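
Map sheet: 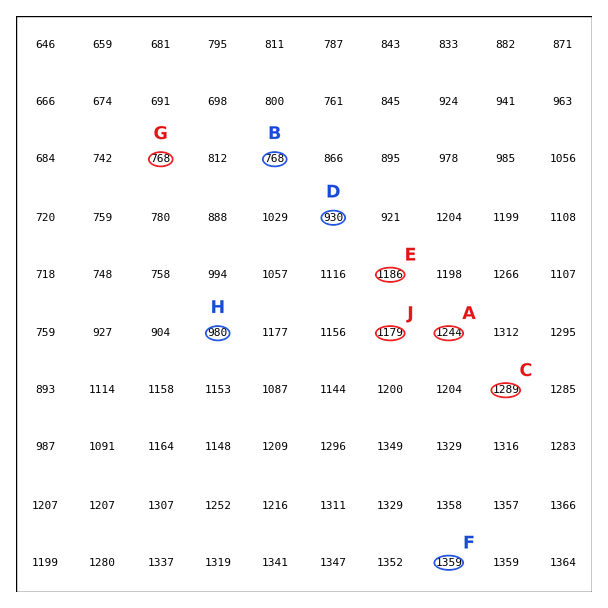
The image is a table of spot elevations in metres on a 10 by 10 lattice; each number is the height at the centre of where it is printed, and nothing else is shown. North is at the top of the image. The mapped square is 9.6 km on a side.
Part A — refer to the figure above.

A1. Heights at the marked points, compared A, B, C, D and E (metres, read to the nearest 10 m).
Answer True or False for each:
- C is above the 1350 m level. False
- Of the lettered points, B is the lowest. True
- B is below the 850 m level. True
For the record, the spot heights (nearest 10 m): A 1240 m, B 770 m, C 1290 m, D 930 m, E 1190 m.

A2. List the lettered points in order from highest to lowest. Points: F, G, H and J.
F J H G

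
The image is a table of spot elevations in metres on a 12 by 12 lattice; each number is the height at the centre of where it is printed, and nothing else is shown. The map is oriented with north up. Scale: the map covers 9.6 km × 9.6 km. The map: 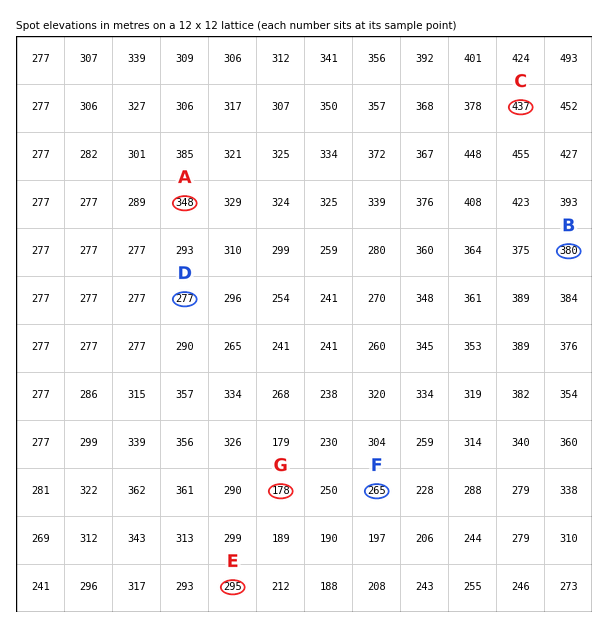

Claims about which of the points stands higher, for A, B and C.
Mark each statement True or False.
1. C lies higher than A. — True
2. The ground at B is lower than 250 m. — False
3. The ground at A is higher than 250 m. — True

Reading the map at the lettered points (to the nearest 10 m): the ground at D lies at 280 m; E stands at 300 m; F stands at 260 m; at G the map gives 180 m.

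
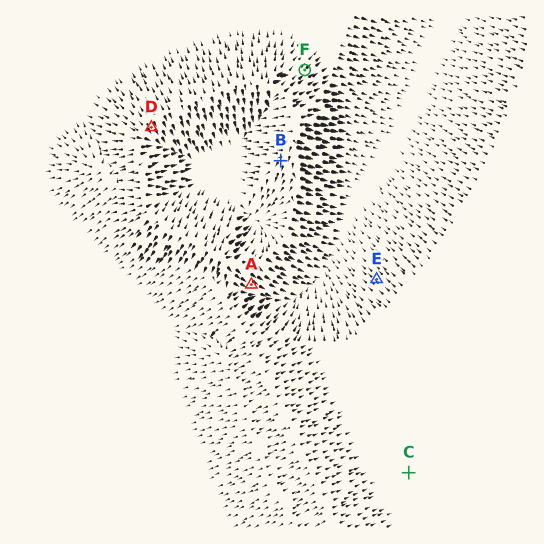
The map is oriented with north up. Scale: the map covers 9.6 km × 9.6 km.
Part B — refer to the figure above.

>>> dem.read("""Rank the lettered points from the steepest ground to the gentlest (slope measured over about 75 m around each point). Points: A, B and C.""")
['A', 'B', 'C']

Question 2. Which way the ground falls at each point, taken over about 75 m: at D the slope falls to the SE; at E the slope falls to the NW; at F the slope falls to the NE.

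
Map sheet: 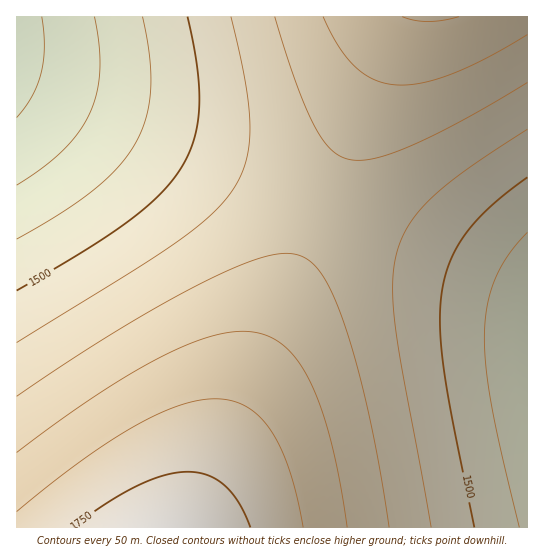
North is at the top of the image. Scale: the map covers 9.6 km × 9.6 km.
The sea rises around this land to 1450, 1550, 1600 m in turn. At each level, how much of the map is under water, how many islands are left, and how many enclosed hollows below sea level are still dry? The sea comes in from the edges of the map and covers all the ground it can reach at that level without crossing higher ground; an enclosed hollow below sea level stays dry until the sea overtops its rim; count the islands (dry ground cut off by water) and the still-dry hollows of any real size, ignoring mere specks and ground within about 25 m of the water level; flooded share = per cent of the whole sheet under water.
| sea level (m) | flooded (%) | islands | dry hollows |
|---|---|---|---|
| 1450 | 12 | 0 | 0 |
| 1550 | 38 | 0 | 0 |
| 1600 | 60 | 0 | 0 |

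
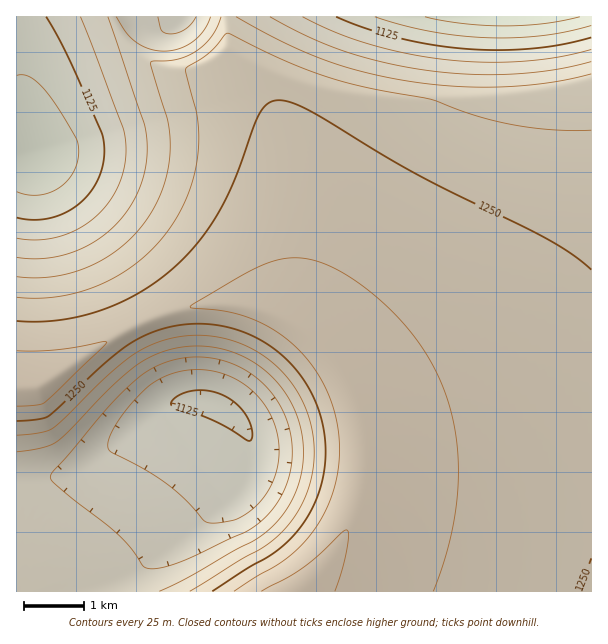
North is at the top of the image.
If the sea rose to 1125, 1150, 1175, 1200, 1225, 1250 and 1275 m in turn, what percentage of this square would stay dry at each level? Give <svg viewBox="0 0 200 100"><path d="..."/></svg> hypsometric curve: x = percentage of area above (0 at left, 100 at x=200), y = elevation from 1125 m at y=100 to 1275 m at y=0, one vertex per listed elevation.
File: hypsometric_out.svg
<svg viewBox="0 0 200 100"><path d="M187 100l-16-17-18-16-19-17-15-17-29-16-61-17"/></svg>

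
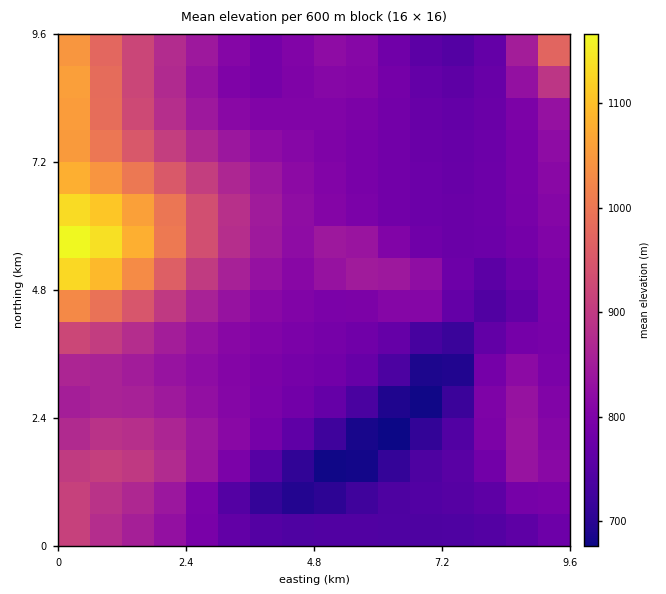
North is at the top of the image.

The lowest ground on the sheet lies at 670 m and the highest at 1170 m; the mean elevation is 830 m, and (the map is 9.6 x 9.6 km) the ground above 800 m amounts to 51.6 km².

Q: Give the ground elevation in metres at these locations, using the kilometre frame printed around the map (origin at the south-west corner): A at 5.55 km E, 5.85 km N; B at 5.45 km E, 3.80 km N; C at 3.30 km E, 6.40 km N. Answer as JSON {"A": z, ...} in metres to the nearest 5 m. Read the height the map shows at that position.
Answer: {"A": 835, "B": 785, "C": 885}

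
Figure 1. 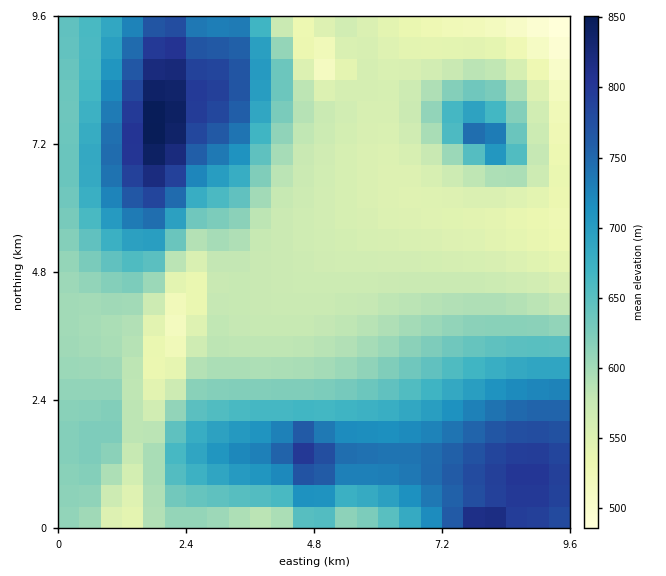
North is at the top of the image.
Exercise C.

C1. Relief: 480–870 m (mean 640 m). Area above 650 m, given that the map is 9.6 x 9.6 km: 33.5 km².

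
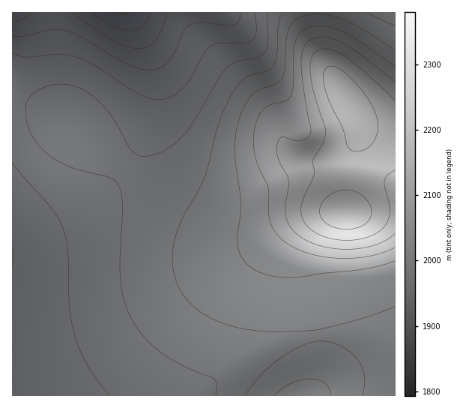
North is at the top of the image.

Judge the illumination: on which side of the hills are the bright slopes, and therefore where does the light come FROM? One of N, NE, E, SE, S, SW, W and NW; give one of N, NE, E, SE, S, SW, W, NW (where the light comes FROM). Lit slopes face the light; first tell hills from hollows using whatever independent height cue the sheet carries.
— S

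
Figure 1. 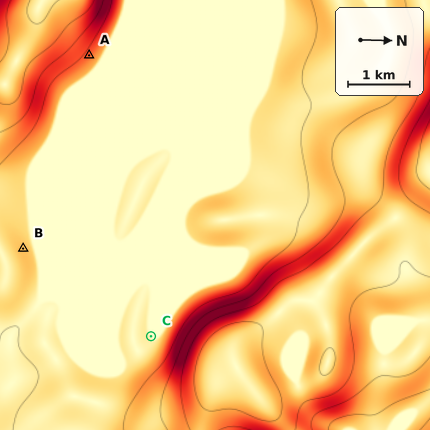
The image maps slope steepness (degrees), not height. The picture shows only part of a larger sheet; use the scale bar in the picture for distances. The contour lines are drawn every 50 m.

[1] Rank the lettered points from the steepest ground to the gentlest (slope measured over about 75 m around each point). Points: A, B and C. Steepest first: A B C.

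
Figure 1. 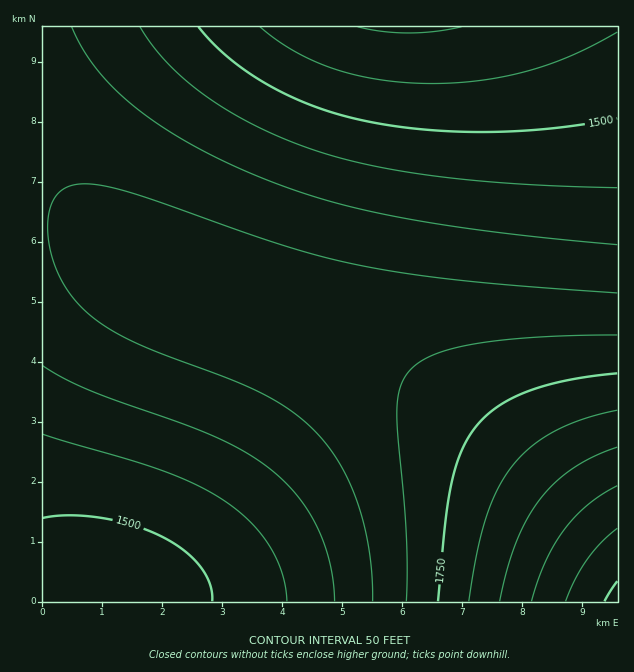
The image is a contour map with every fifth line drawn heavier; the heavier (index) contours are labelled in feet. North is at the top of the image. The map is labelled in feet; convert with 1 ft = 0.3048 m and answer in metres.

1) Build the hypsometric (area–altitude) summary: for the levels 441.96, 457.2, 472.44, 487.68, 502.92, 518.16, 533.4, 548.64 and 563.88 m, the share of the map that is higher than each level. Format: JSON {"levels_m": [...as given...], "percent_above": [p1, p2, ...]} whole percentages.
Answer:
{"levels_m": [441.96, 457.2, 472.44, 487.68, 502.92, 518.16, 533.4, 548.64, 563.88], "percent_above": [96, 86, 73, 59, 39, 17, 11, 7, 4]}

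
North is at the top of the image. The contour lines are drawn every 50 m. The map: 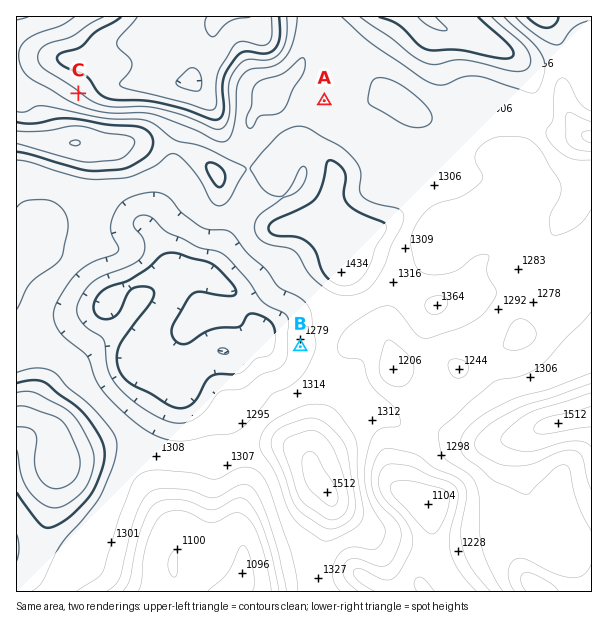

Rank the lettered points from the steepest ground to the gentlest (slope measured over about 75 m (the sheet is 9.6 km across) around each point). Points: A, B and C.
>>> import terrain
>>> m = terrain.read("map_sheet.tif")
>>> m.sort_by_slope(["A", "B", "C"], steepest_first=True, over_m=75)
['C', 'B', 'A']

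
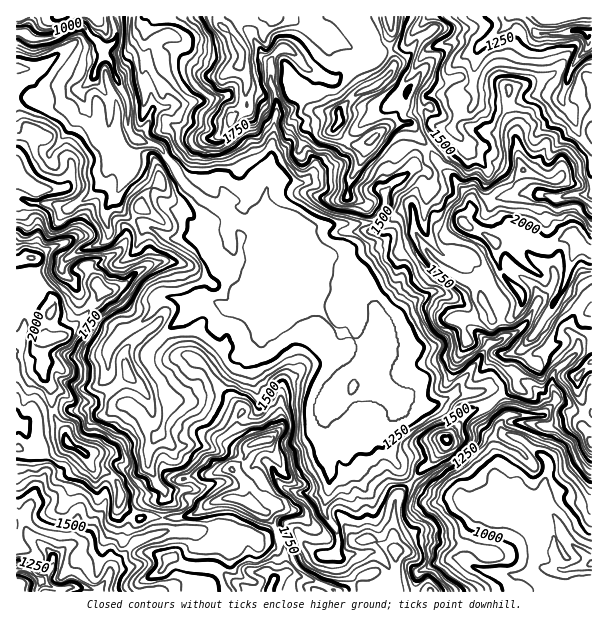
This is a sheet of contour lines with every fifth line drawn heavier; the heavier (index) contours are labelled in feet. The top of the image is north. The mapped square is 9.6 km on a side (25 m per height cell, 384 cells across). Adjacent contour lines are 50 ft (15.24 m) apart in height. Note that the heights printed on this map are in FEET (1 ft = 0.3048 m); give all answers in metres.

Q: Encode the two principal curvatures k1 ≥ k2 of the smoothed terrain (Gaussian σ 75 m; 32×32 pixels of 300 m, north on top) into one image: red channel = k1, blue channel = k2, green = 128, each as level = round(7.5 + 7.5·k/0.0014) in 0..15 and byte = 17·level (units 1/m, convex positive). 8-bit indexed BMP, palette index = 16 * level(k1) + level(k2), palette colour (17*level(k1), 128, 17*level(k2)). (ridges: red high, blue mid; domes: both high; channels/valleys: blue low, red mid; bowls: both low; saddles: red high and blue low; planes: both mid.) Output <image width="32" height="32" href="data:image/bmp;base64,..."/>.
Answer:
<image width="32" height="32" href="data:image/bmp;base64,Qk02CAAAAAAAADYEAAAoAAAAIAAAACAAAAABAAgAAAAAAAAEAAATCwAAEwsAAAABAAAAAAAAAIAAABGAAAAigAAAM4AAAESAAABVgAAAZoAAAHeAAACIgAAAmYAAAKqAAAC7gAAAzIAAAN2AAADugAAA/4AAAACAEQARgBEAIoARADOAEQBEgBEAVYARAGaAEQB3gBEAiIARAJmAEQCqgBEAu4ARAMyAEQDdgBEA7oARAP+AEQAAgCIAEYAiACKAIgAzgCIARIAiAFWAIgBmgCIAd4AiAIiAIgCZgCIAqoAiALuAIgDMgCIA3YAiAO6AIgD/gCIAAIAzABGAMwAigDMAM4AzAESAMwBVgDMAZoAzAHeAMwCIgDMAmYAzAKqAMwC7gDMAzIAzAN2AMwDugDMA/4AzAACARAARgEQAIoBEADOARABEgEQAVYBEAGaARAB3gEQAiIBEAJmARACqgEQAu4BEAMyARADdgEQA7oBEAP+ARAAAgFUAEYBVACKAVQAzgFUARIBVAFWAVQBmgFUAd4BVAIiAVQCZgFUAqoBVALuAVQDMgFUA3YBVAO6AVQD/gFUAAIBmABGAZgAigGYAM4BmAESAZgBVgGYAZoBmAHeAZgCIgGYAmYBmAKqAZgC7gGYAzIBmAN2AZgDugGYA/4BmAACAdwARgHcAIoB3ADOAdwBEgHcAVYB3AGaAdwB3gHcAiIB3AJmAdwCqgHcAu4B3AMyAdwDdgHcA7oB3AP+AdwAAgIgAEYCIACKAiAAzgIgARICIAFWAiABmgIgAd4CIAIiAiACZgIgAqoCIALuAiADMgIgA3YCIAO6AiAD/gIgAAICZABGAmQAigJkAM4CZAESAmQBVgJkAZoCZAHeAmQCIgJkAmYCZAKqAmQC7gJkAzICZAN2AmQDugJkA/4CZAACAqgARgKoAIoCqADOAqgBEgKoAVYCqAGaAqgB3gKoAiICqAJmAqgCqgKoAu4CqAMyAqgDdgKoA7oCqAP+AqgAAgLsAEYC7ACKAuwAzgLsARIC7AFWAuwBmgLsAd4C7AIiAuwCZgLsAqoC7ALuAuwDMgLsA3YC7AO6AuwD/gLsAAIDMABGAzAAigMwAM4DMAESAzABVgMwAZoDMAHeAzACIgMwAmYDMAKqAzAC7gMwAzIDMAN2AzADugMwA/4DMAACA3QARgN0AIoDdADOA3QBEgN0AVYDdAGaA3QB3gN0AiIDdAJmA3QCqgN0Au4DdAMyA3QDdgN0A7oDdAP+A3QAAgO4AEYDuACKA7gAzgO4ARIDuAFWA7gBmgO4Ad4DuAIiA7gCZgO4AqoDuALuA7gDMgO4A3YDuAO6A7gD/gO4AAID/ABGA/wAigP8AM4D/AESA/wBVgP8AZoD/AHeA/wCIgP8AmYD/AKqA/wC7gP8AzID/AN2A/wDugP8A/4D/APdwwZCjpcfFhIZ2lbaVuKfl5sWWhsbU6cW2loaXl5eooOO0p6dzhLTItremtca31mNjhaekxbFxY4OVloaGlYPXk5SFppazxbeWhnaFZNWkg5O1tbbJt5WVp6iXh4eWlLWXh4aFt6aTk4OEdXSD42DXocanprbIt5V2doeHh4Sopae4hZXnxMXE5feVtujo97Wip4a2xHOEdXZ3h4eGhqiVhJV1pea2lGGjotXGl8SRk3KWhaf4hHNkhod3hoaGpZZ0lpbY5YOB5ubnxcamsuaUdIaGpoP2lXKFdoank5XGuKWm19i3lYKVdJWU1YTllXSGh4eGhKX3t4N0psZhdOemhdnUuKa1g4SWpafG+fdxdIeHh4al5/z6xZOSkZWE94WG5aRxhJSVlZeGhrRz9rN0d4eHd4SClPS0g7Liw8jHhpW1xLZ0dMd0dXaW2YLmpHR3h4eHd3Vypcb2o9ahk8WVx8WCc7XHpYWHhsaFhNi2dHeHh4eHdcaSlXTHtKHFxZW42LaDlbeCl5jHhXWFlremhoeHh4eVpfaAlZXX1aDmlMfDgmOUxnKnuaeFh3aGloaHh4d3d3Ry99XA9tWlpZKEt8f3g2KTxoOFhoeHh3eHh4eHh3eGg7blssSQ49ZzloantsXlc6SUt4aHdod3d4eHh4eHhnW16celt+eg9pSWh6fHgef5lFKEhYWXd3d3d3eHh4aFh5ORgbeFpsWj13OG1HCk56T2pIWnpYeHh4d3h4eHdZaVlrfXlpW2lKXWdMjocOH2w5L3+NeUh4eHd3d3d4aFqJW2xnV0toaWhqamptX29KDCtKWCdIaHiIeHh4eWhZaVleeVlKXYl5enp8aFxmDXk7O0lLeGl4aGd4d2dIKBscWltKXqxpapl5W5tIOhcpClcti3laaFhoeHhpW19/n4kMmlhbbIlIWVk5Kit9jYuISFlNbXgZZ2l4eGpJSF93NxlKV1xdjD1oS0xbGndZW3dYd016Cjg4OFdnPFgnTVtYWEhMa1gmLF2KXagqd0tbiFh6WygLjXtoOFceeThMb5g5a1x3R0dNaVpceSpsmVloaXgbTGttf5paSQp8b5osb3pNZ0g7el2JWlhZOmhYWGl6expJZ1ptn3uIDGpsi3c5S2pKaUdYW2qIeElYWGloSnpKGmhYRykcXYsOeGheXFg7aDhIZ0h8eEhYOnmJeGlZOgt5eWptfZ1rWwyIV1hLb4otekp5O3yMe3kcjY57enkrG2l4aWdqbogrCjhpiGdaXno8aChJeGdpfVsqCQ4PmQkOiWhmV0ttfDg4SXmJeGxJLUkqZ0hJeVk8WysfjhkPaQ2KiWpbbnlKbHtpeXdoX4tZLmpJaWlZK0scA="/>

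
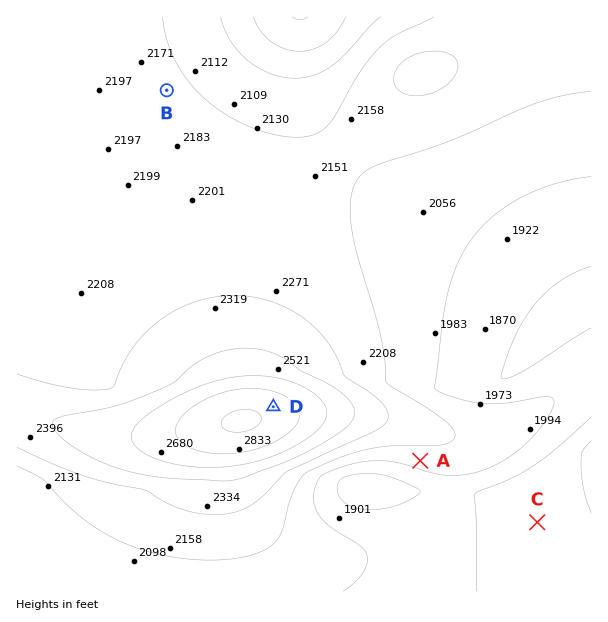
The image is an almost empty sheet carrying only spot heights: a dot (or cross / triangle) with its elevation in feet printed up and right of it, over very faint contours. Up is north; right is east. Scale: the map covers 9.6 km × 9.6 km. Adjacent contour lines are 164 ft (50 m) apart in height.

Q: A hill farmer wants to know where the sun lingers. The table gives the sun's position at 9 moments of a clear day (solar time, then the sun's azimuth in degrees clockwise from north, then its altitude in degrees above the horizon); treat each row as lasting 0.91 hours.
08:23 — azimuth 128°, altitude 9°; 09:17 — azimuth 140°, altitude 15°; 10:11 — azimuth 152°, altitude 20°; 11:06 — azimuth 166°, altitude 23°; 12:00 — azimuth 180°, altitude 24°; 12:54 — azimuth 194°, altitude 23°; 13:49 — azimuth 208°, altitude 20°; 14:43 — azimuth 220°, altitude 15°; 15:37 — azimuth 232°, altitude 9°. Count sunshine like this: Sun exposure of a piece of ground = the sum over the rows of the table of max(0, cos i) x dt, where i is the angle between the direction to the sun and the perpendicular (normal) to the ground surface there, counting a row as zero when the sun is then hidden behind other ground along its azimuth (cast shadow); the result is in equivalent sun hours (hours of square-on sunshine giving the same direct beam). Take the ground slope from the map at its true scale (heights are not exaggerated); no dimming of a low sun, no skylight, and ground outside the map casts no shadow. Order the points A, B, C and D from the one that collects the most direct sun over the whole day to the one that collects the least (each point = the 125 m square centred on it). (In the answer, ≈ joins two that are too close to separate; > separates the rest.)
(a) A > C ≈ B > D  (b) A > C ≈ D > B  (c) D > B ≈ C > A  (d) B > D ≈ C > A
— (a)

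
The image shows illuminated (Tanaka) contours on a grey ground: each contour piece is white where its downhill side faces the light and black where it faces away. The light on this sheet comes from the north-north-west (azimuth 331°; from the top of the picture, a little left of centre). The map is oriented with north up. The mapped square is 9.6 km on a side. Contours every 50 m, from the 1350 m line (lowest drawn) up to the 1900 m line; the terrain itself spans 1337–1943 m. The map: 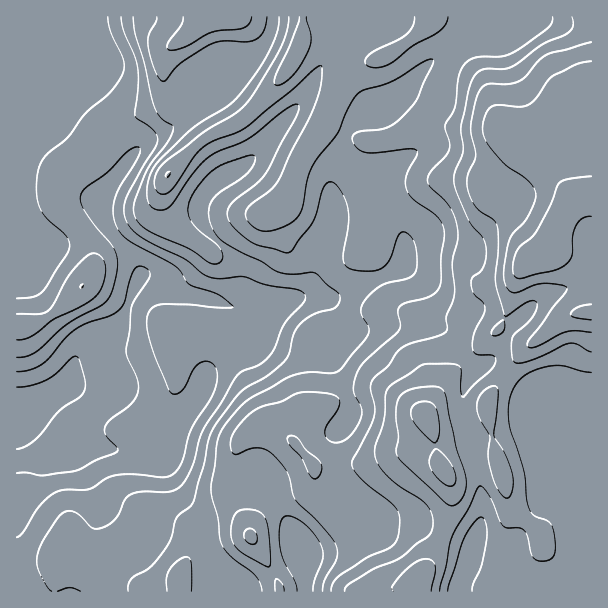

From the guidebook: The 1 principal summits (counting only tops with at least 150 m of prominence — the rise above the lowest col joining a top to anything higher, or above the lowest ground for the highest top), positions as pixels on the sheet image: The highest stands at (543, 255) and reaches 1943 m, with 606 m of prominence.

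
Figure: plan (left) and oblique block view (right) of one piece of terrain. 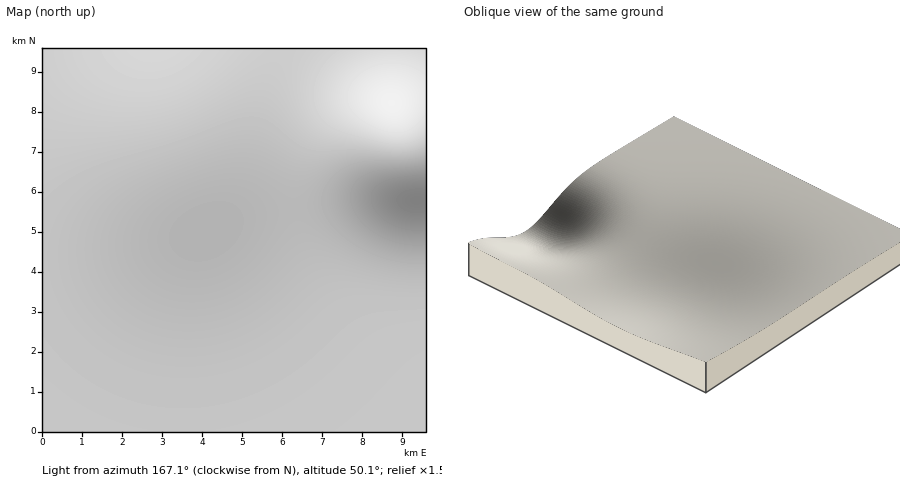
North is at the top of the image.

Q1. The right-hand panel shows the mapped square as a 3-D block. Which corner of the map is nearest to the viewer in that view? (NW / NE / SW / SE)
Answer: NW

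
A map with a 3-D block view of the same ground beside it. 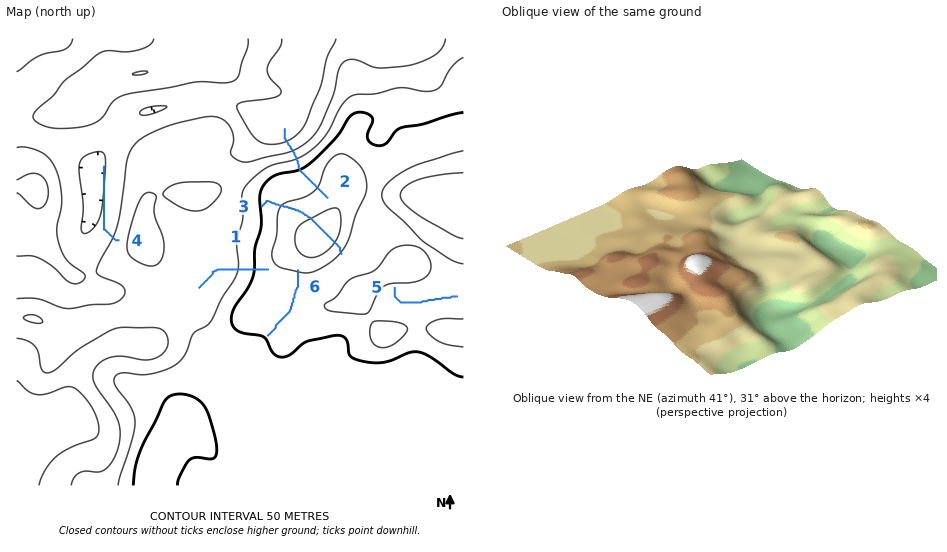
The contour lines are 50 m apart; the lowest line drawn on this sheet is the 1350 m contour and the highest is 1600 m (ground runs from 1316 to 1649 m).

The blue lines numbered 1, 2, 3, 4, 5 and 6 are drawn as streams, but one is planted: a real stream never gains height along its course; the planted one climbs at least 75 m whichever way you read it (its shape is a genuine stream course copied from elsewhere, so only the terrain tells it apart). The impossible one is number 3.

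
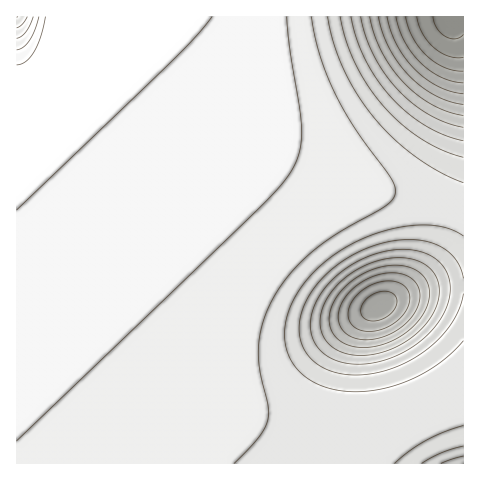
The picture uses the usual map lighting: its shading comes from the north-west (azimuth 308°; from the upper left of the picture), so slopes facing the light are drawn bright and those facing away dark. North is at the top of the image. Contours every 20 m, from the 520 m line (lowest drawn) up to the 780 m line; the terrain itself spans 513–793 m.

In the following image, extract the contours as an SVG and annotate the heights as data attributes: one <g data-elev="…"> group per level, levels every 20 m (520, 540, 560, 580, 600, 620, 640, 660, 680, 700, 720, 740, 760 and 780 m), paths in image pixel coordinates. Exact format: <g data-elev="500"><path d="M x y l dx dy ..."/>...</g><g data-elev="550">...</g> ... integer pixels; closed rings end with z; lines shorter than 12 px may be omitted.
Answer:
<g data-elev="520"><path d="M463 34l-8 5-10-3-8-8-4-11"/></g><g data-elev="540"><path d="M463 57l-15-1-14-8-11-14-6-17"/></g><g data-elev="560"><path d="M463 71l-9-1-9-2-10-5-9-8-13-17-7-21"/></g><g data-elev="580"><path d="M368 320l-5-3-2-5 1-7 5-6 7-5 8-3 8 1 5 3 2 4 0 5-6 9-12 7z"/><path d="M463 83l-10-2-12-4-10-6-11-9-8-9-8-12-5-12-3-12"/></g><g data-elev="600"><path d="M362 331l-9-5-5-10 2-10 7-11 12-9 14-5 13 1 9 5 4 6 1 8-3 8-6 9-9 7-10 4-11 2z"/><path d="M463 94l-12-3-13-5-12-7-12-10-9-12-8-12-6-14-4-14"/></g><g data-elev="620"><path d="M365 340l-15-4-6-4-4-6-2-7 1-7 7-15 14-14 18-8 19-2 14 5 7 8 2 9-2 11-6 10-9 10-12 8-13 4z"/><path d="M463 104l-15-3-14-6-13-8-12-12-11-13-9-14-6-15-5-16"/></g><g data-elev="640"><path d="M355 347l-9-3-7-4-6-6-3-8-1-8 2-10 4-9 7-9 9-9 11-7 22-8 11-1 10 1 9 3 7 5 7 10 1 13-4 14-9 12-13 12-15 8-17 4z"/><path d="M463 115l-16-4-15-6-15-11-14-12-12-15-9-15-8-18-4-17"/></g><g data-elev="660"><path d="M353 355l-12-3-9-5-7-7-4-10-1-10 2-11 5-11 8-11 11-10 11-8 13-6 14-4 13-1 13 1 10 3 9 5 8 12 2 15-4 17-11 15-14 13-19 10-20 6z"/><path d="M463 127l-17-4-18-9-16-11-15-14-13-16-10-18-8-19-5-19"/></g><g data-elev="680"><path d="M441 463l22-7"/><path d="M358 364l-15-1-13-5-10-8-6-9-3-12 0-13 4-12 8-13 11-13 13-10 15-9 16-6 17-3 15 0 14 3 11 6 11 12 4 16-3 18-9 18-16 17-19 13-22 8z"/><path d="M463 141l-19-6-19-10-18-12-16-16-15-19-11-19-9-21-5-21"/></g><g data-elev="700"><path d="M422 463l20-11 21-6"/><path d="M463 294l-3 12-5 12-17 22-25 19-28 12-15 3-14 1-13-1-13-3-10-5-8-6-7-9-4-10-2-13 2-13 5-14 8-13 11-12 12-11 16-10 16-8 17-5 17-2 15 0 14 3 12 5 9 8 7 10 3 12"/><path d="M463 157l-21-7-21-11-19-15-18-18-16-19-12-23-10-23-6-24"/></g><g data-elev="720"><path d="M395 463l15-12 16-11 18-8 19-7"/><path d="M463 341l-23 22-28 16-30 10-31 3-26-5-12-5-11-8-8-9-5-9-3-10-1-12 1-12 3-13 14-24 20-22 27-18 32-13 32-7 16 0 12 2 12 4 9 5"/><path d="M463 183l-23-11-26-16-22-19-18-20-17-23-13-25-11-27-5-25"/><path d="M27 17l-5 7-5 4"/></g><g data-elev="740"><path d="M234 463l24-25 7-10 3-8 0-13-8-37-2-23 6-27 11-26 16-22 21-20 25-19 49-27 6-6 3-7 0-7-4-8-35-48-21-38-16-38-8-37"/><path d="M33 17l-7 15-5 4-4 2"/></g><g data-elev="760"><path d="M17 441l240-231 21-21 12-16 9-20 3-23-2-22-11-62-2-29"/><path d="M39 17l-4 14-6 10-5 6-7 3"/></g><g data-elev="780"><path d="M17 210l158-152 22-23 15-18"/><path d="M45 17l-4 19-7 16-8 9-9 4"/></g>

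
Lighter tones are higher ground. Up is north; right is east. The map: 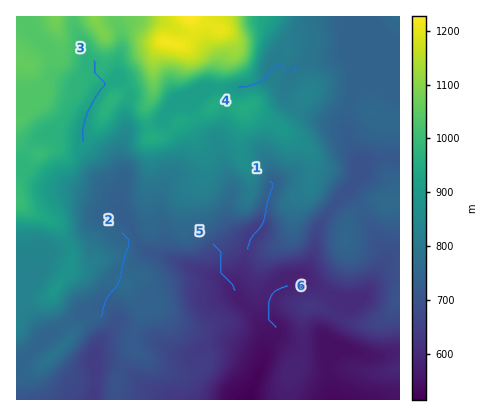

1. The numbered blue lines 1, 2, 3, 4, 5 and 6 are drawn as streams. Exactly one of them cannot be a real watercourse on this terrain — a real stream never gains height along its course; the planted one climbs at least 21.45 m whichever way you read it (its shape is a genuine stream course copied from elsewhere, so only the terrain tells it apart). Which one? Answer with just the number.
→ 2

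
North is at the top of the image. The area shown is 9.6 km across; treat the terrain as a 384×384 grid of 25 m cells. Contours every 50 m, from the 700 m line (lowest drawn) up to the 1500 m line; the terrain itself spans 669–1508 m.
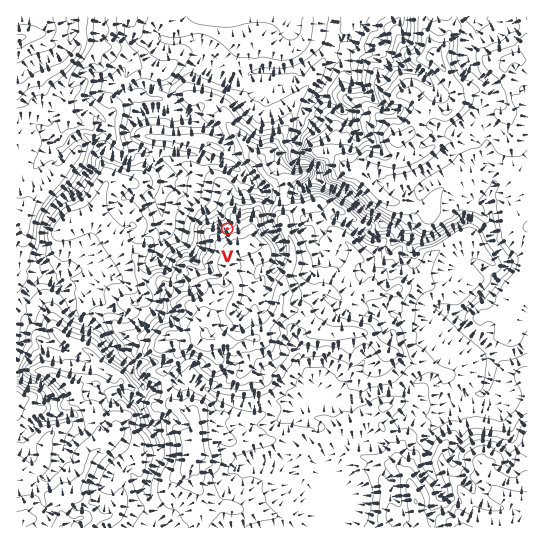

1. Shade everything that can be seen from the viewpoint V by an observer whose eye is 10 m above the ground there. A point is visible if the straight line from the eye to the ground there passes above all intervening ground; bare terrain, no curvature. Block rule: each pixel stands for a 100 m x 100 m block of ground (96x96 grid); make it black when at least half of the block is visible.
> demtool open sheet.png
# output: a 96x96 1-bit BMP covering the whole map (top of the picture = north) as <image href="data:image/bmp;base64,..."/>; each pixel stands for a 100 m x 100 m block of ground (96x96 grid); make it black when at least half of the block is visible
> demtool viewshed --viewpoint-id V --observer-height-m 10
<image width="96" height="96" href="data:image/bmp;base64,Qk2+BAAAAAAAAD4AAAAoAAAAYAAAAGAAAAABAAEAAAAAAIAEAAATCwAAEwsAAAIAAAAAAAAA////AAAAAAAAAAAAAAAAAAAAAAAAAAAAAAAAAAAAAAAAAAAAAAAAAAAAAAAAAAAAAAAAAAAAAAAAAAAAAAAAAAAAAAAAAAAAAAAAAAAAAAAAAAAAAAAAAAAAAAAAAAAAAAAAAAAAAAAAAAAAAAAAAAAAAAAAAAAAAAAAAAAAAAAAAAAAAAAAAAAAAAAAAAAAAAAAAAAAAAAAAAAAAAAAAAAAAAAAAAAAAAAAAAAAAAAAAAAAAAAAAAAAAAAAAAAAAAAAAAAAAAAAAAAAAAAAAAAAAAAAAAAAAAAAAAAAAAAAAAAAAAAAAAAAAAAAAAAAAAAAAAAAAAAAAAAAAAAAAAAAAAAAAAAAAAAAAAAAAAAAAAAAAAAAAAAAAAAAAAAAAAAAAAAAAAAAAAAAAAAAAAAAAAAAAAAAAAAAAAAAAAAAAAAAAAAAAAAAAAAAAAAAAAAAAAAAAAAAAAAAAAAAAAAAAAAAAAAAAAAAAAAAAAAAAAAAAAAAAAAAAAAAAAAAAAAAAAAAAAAAAAAAAAAAAAAAAAAAAAAAAAAAAAAAAAAAAAAAAAAAAAAAAAAAAAAAAAAAAAAAAAAAAAAAAAAAAAAAAAAAAAAAAAAAAAAAAAAAAAAAAAAAAAAAAAAAAAAAAAAAAAAAAAAAAAAAAAAAAAAAAAAAAAAAAAAAAAAAAAAAAAAAAAAAAAAAAAAAAAAAAAAAAAAAAAAAAAAAAAAAAAAAAAAAAAAAAAAAAAAAAAAAAAAAAAAAAAAAAAAAAAAAAAAAAAAAAAAAAAAAAAAAAAAAAAAAAAAAAAAAAAAAAADAAAAAAAAAAAAAAADgAAAAAAAAAAAAAABgAAAAAAAAAAAAAABx4AAAAQAAAAAAAABh/AAAB4AAAAAAAABg/+AAD4AAAAAAAABg//gAD+AAAAAAAABwf/4AD8AAAAAAAABwP/8AF4AAAAAAAAB4D/+AJwAAAAAAAAD8A//n/gAAAAAAAAD+Af///gAAAAAAAAA/Af///gAAAAAAAAAfgP///wAAAAAAAAAPwP///wAAAAAAAACNwP///AAAAAAAAADE4H//+AAAAAAAAADmcHH/4AAAAAAAAADyOKH/wAYAAAAAAAD4PAHwAR4AAAAAAAD4H/3A//gAAAAAAAD8D////vAAAAAAAAD8D///8OAAAAAAAAD8z/v+AcAAAAAAAAD+//gAA4AAAAAAAAD+f/AABwAAAAAAAAD+f/AADgAAAAAAAAD+f/gAHAAAAAAAAAD8f/gAYAAAAAAAAAD8f7/x/gAAAAAAAAD+fz/7/AAAAAAAAAD//yOHYAAAAAAAAAB/33iYAAAAAAAAAAA/z//4AAAAAAAAAAAP5//4AAAAAAAAAAAD///8AAAAAAAAAAAA///uAAAAAAAPAAAAf//HAAAAAAB/AADAP//DAAAAAADuAAD4H//BwYAAAACMAAD+D/xB//8AAAAMAAD+D53n//+AAAAYAAA+D////5+AAAA4AAADD/////PAAAA4AAAPD//////gAABwAAAPD//////wAABwAAA="/>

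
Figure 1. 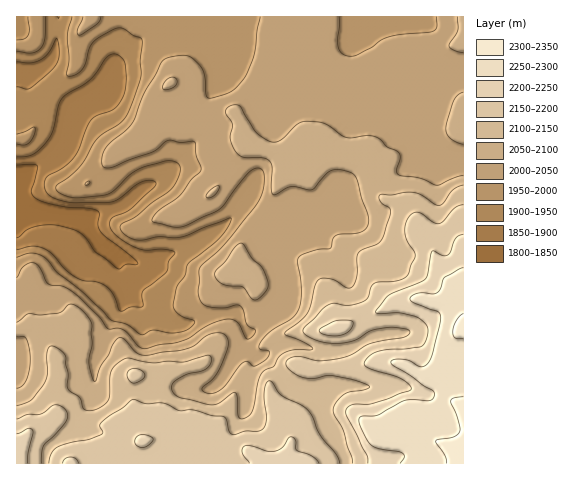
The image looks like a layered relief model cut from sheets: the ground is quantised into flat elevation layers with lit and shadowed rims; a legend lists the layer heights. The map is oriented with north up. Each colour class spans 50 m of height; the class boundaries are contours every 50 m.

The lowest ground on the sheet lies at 1800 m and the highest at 2350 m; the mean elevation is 2050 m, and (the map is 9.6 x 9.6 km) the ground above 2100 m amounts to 28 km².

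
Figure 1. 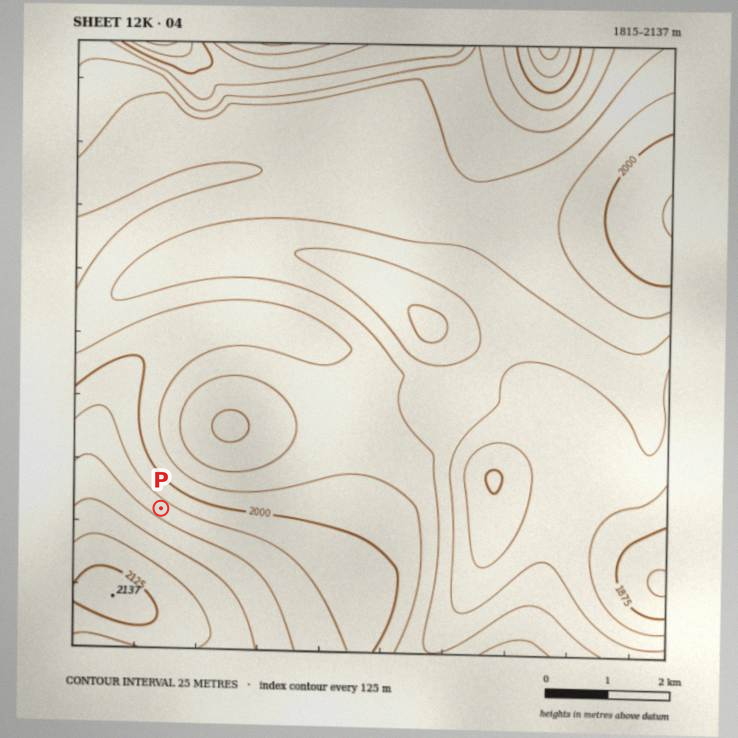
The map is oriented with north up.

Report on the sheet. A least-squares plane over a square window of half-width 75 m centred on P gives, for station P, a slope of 5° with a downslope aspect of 33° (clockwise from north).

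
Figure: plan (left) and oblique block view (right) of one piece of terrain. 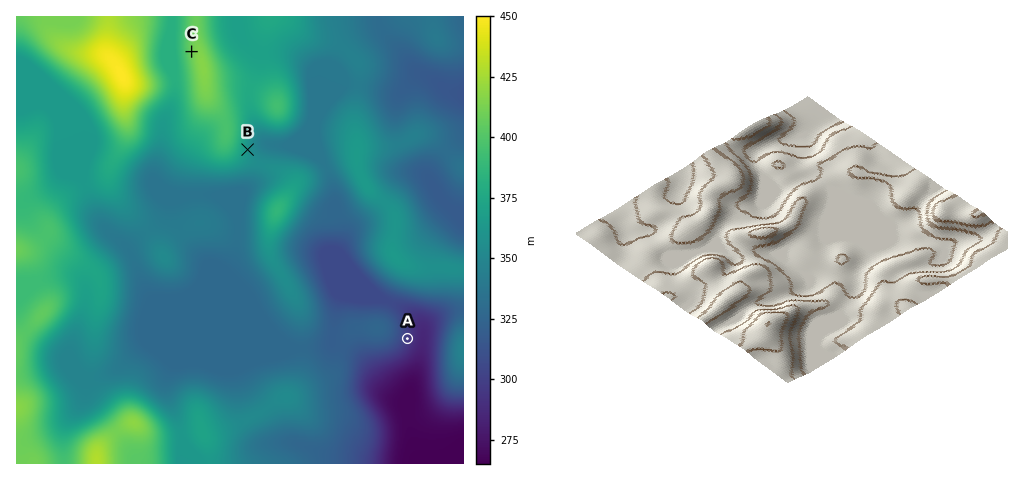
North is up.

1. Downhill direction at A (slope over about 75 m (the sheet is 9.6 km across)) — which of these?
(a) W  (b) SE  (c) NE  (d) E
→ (d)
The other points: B E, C W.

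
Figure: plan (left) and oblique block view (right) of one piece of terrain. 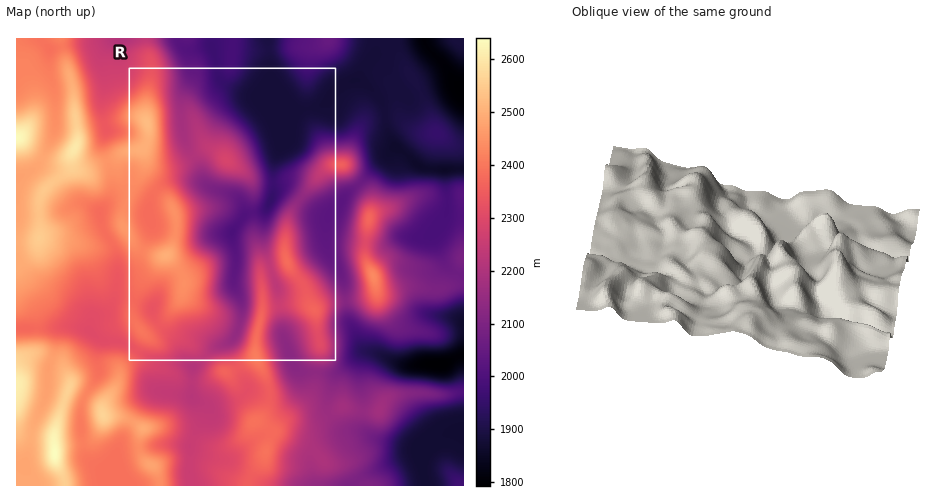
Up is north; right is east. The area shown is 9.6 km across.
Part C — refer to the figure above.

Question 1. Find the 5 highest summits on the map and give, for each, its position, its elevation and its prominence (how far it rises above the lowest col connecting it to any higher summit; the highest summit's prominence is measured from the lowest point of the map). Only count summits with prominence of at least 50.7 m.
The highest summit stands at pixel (55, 454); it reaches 2640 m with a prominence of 847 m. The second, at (75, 148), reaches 2603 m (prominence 119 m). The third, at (103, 415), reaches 2565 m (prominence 139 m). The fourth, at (147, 123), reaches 2523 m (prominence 68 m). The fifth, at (166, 256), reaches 2499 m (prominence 75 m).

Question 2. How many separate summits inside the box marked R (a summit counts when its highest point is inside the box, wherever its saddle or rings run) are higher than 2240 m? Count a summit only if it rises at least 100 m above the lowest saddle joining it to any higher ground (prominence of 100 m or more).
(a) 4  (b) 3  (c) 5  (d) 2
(d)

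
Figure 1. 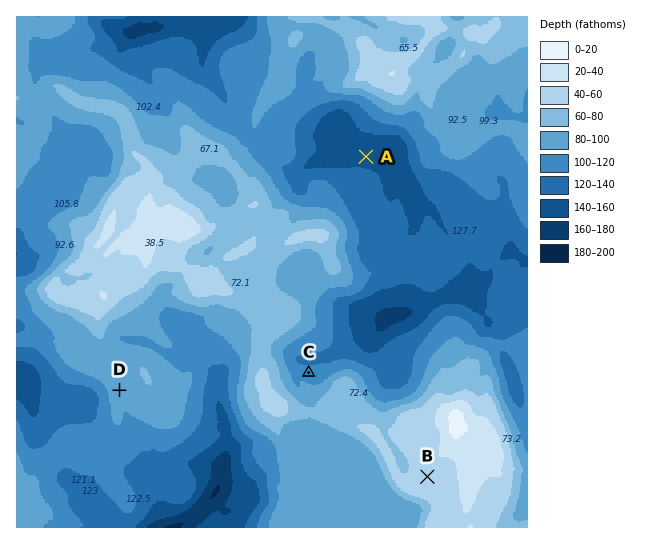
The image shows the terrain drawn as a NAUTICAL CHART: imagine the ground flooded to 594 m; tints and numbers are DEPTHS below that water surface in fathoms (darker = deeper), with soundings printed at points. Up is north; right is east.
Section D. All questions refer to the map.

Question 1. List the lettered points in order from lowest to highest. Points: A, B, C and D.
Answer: A C D B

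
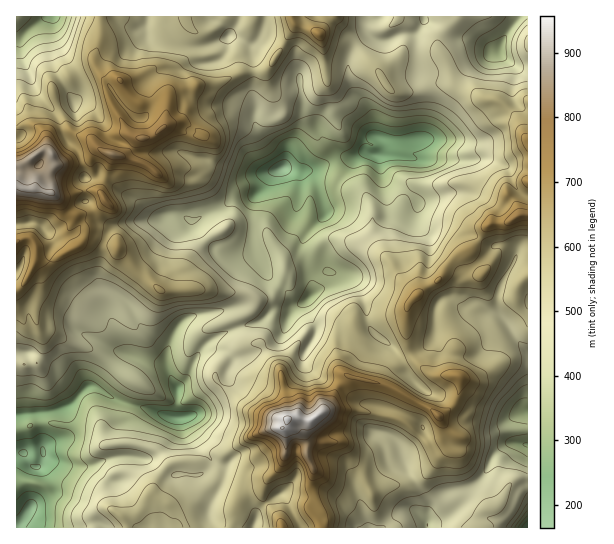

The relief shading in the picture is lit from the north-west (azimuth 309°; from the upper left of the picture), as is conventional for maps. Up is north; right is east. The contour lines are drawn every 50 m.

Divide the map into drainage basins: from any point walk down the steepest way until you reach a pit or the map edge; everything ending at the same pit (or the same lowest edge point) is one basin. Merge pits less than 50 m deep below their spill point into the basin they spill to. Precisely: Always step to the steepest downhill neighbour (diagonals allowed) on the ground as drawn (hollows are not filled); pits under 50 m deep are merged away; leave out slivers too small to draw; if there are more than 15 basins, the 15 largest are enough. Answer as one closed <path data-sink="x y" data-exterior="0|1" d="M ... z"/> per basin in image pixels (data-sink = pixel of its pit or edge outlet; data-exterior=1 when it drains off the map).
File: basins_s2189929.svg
<path data-sink="281 169" data-exterior="0" d="M330 16l-37 0 2 10-26 42-8 4-22 1-25 11-11 0-8 1-2 3-16 1-9 8-2 18-1-4-6-4-24-6-8-8-9-14-8 0-6 4 7 20 16 28 4 5 9 2-5 3-4 8-8 7-9-1-2 2-11 36-4-2-15 0-15 5-11 1 9 12 19 16 1 14 14 0 16 6 16 20 30 26 44-2 45 6 5 4-3 10-17 10 8 22 6 4-10 3-14 12-6 6-4 9 2 6 32 28 20 8 17 2 1 4-5 5-12 0-11 4-34 21-4 5-3 17-8-8-12-6-23 0-10 6-9 14-5 11-18-17-8-3-11 1-7 12 1 18 3 6-6-1-9 6-3 5 2 9 224 0-2-7-5-7 5-8 0-4-5-15 1-20-6-13 1-9-4-11 0-7 5-6 20-12 33 2 37 8 10-22 32 19 14-13 2-5 3-9-1-13-26-1-20-17-8-25 2-24 7-12 27-20 6-11 11-11 12-6 10-10 4-9 6-6 17-1 11-7 1-5-3-6-9-10-10 0-22-10-10-2-30 2-16-1-7 5-11 16-8 26-1 31-8-7-12-18 0-28-5-12-6-6-14-4-8-8-3-17-15-24 0-4 11-9 3-6-2-22-6-15-4-40-4-8z"/><path data-sink="177 418" data-exterior="0" d="M93 237l-7 0-9 10-27 14-8 0-4-2-3 2-4 12 8 8-3 41 5 9 10 1 19 11 27 9 40 30-10 35-6 6-1 14 2 6 31 5 6 4 11 12 5-3 23 0 12 6 8 8 3-17 4-5 34-21 11-4 12 0 5-5-1-4-17-2-20-8-24-20-10-14 4-9 6-6 14-12 10-3-6-4-8-22 17-10 3-10-5-4-45-6-44 2-30-26-16-20z"/><path data-sink="527 527" data-exterior="1" d="M409 397l-10 22-37-8-33-2-24 16-1 9 4 11-1 9 6 13-1 20 5 15 0 4-5 8 9 14 72 0-17-18-5-17 14-8 22 0 7-2 11-7 22-26-4-9 1-15-3-7-10-10z"/><path data-sink="375 155" data-exterior="0" d="M323 35l-3 2 4 13 3 32 6 15 2 22-3 6-11 9 0 4 15 24 3 17 8 8 14 4 6 6 5 12 1 32 18 22 2-8 0-24 4-14 7-18 11-14 20 0 14-2 16 0 10 2 22 10 10 0 9 10 3 11 9-2 0-75-5-6-6-15-12-13-10-5-12-1-30-15-18-1-25 9-17 0-6-6-8-15-26-28z"/><path data-sink="229 37" data-exterior="0" d="M291 16l-190 0-1 23-7 23 12 17 13 0 9 14 8 8 24 6 6 4 1 4 2-18 9-8 16-1 2-3 8-1 11 0 25-11 22-1 8-4 26-42z"/><path data-sink="17 527" data-exterior="1" d="M39 329l0 4 4 6 0 11-6 12-4 2-17-1 0 66 9-1 14-5 48 4 10 2 10 16 14-1 0-21 6-6 10-35-40-30-27-9-19-11z"/><path data-sink="53 17" data-exterior="1" d="M99 16l-83 1 0 110 14-3 9 4 8 11 0 6 4-10 18-6 10 7 11 3 9 10 8 4 16 3 8-7 4-8 5-3-9-2-4-5-22-41-1-7 5-4-4 0-5-5-7-12 7-23z"/><path data-sink="527 445" data-exterior="1" d="M521 361l-19 2-28 17-13-3-1 12-5 14-16 14 5 9 0 19 6 6 7 2 3 21 5 17 22 17 8-1 8-8 10-18 15-3 0-115z"/><path data-sink="23 453" data-exterior="0" d="M51 423l-12 0-23 7 1 53 9-2 19 6 22-2 28 11 11 11 4 1-3-13 0-10 7-12 11-1 8 3 18 17 5-11 13-16-8-12-8-5-24-5-22 2-4-4-3-8-6-5-24-1z"/><path data-sink="499 51" data-exterior="0" d="M527 16l-70 0-17 19-3 7 2 9 9 14 7 20 6 4 22 10 12 1 10 5 12 13 6 15 4 6z"/><path data-sink="423 18" data-exterior="0" d="M455 16l-124 0-3 2-9 16 34 9 26 28 10 18 4 3 10 1 32-10 20 2-7-20-9-14-2-9 7-12 12-12z"/><path data-sink="427 525" data-exterior="0" d="M447 448l-10 11-2 7-10 10-11 7-7 2-22 0-14 8 5 17 18 18 85-1 0-12 8-8-22-16-5-17-3-21z"/><path data-sink="42 227" data-exterior="0" d="M18 185l-2 1 0 55 15-2 5 7 1 13 5 2 8 0 27-14 6-6 2-6-1-10-19-16-12-16-12-4-15 0z"/><path data-sink="85 178" data-exterior="0" d="M101 149l-4 0-10 11-5 3-27 1-7 11-5 15 14 6 10 0 15-5 15 0 4 2 12-38z"/><path data-sink="17 273" data-exterior="1" d="M31 239l-9 0-6 3 1 47 8-7 11-23 0-13z"/>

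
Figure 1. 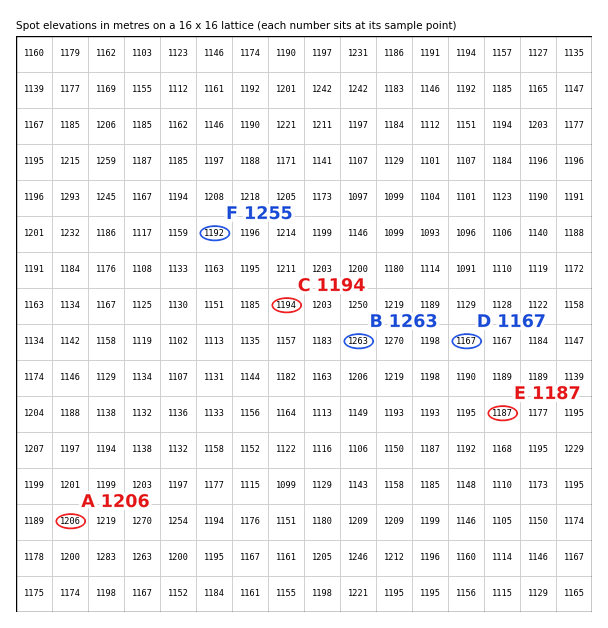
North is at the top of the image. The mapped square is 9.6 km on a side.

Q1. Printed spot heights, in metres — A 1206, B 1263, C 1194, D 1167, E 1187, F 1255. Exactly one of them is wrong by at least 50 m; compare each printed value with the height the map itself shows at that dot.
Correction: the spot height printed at F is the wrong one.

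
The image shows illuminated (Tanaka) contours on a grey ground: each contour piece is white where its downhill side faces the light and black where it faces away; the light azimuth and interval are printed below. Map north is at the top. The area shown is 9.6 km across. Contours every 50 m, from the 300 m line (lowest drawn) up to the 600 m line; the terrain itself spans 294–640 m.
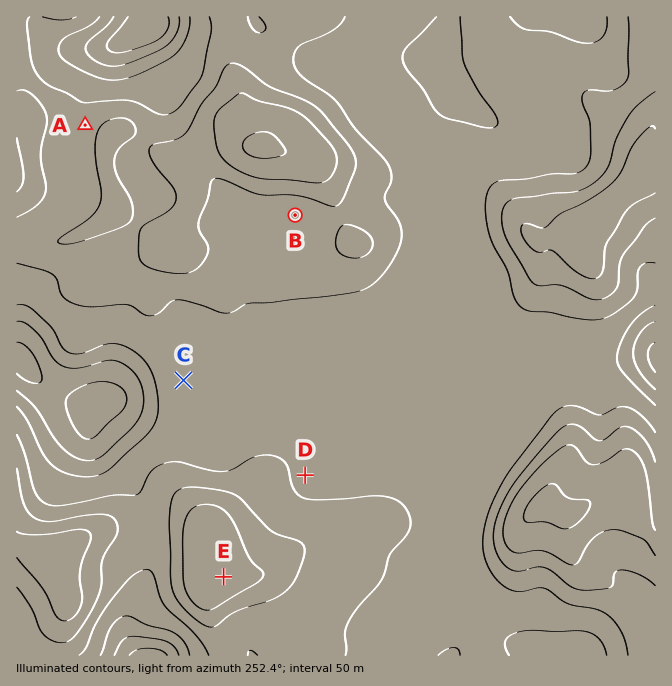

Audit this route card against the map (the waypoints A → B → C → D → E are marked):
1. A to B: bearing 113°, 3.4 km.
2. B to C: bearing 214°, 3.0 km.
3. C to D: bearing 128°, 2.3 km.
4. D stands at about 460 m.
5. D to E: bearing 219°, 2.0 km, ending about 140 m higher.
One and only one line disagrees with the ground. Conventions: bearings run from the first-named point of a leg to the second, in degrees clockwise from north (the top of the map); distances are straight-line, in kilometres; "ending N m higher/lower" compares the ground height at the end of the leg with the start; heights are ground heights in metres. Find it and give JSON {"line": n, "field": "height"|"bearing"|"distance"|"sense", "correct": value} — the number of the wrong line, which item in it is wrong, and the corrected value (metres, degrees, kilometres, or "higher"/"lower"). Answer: {"line": 5, "field": "sense", "correct": "lower"}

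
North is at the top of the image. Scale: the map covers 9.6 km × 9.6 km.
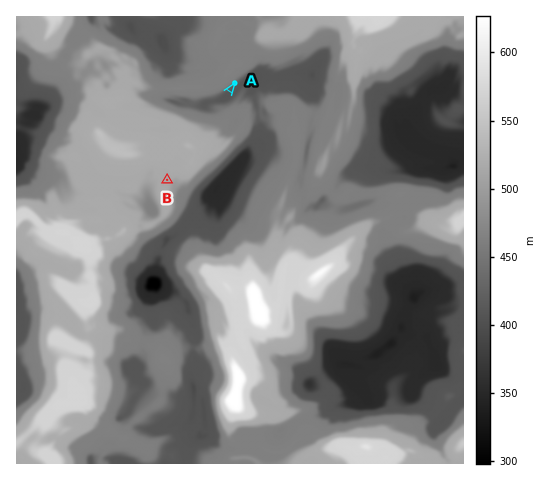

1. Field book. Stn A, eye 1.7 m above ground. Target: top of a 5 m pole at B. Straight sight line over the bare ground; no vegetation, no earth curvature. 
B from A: no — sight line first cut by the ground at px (206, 124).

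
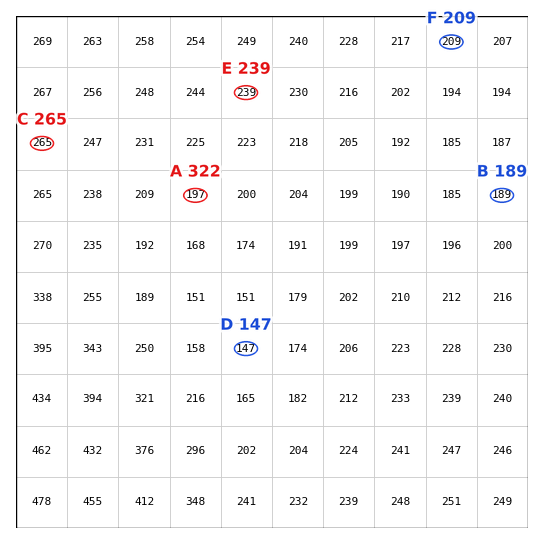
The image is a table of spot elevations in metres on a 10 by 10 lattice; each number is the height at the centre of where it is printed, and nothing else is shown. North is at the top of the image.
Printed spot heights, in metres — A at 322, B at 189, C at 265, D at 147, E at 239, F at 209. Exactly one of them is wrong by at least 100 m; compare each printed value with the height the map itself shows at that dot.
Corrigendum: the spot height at A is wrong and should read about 197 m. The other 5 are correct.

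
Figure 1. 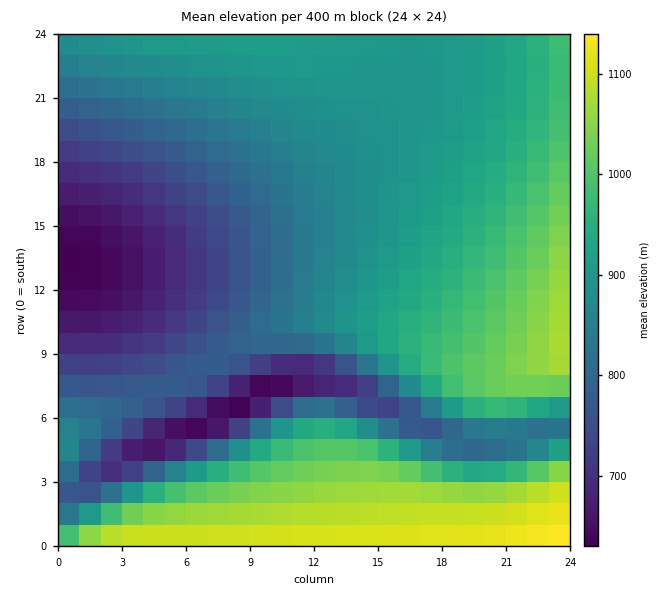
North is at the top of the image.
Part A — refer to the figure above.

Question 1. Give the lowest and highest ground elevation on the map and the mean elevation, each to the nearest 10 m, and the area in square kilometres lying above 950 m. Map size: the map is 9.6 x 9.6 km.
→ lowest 620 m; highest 1150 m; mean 880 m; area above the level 26.6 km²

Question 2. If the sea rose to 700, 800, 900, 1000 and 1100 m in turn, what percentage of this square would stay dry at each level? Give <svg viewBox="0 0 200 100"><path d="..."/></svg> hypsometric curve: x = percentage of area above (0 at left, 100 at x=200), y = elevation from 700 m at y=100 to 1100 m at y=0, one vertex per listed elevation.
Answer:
<svg viewBox="0 0 200 100"><path d="M179 100l-37-25-54-25-49-25-31-25"/></svg>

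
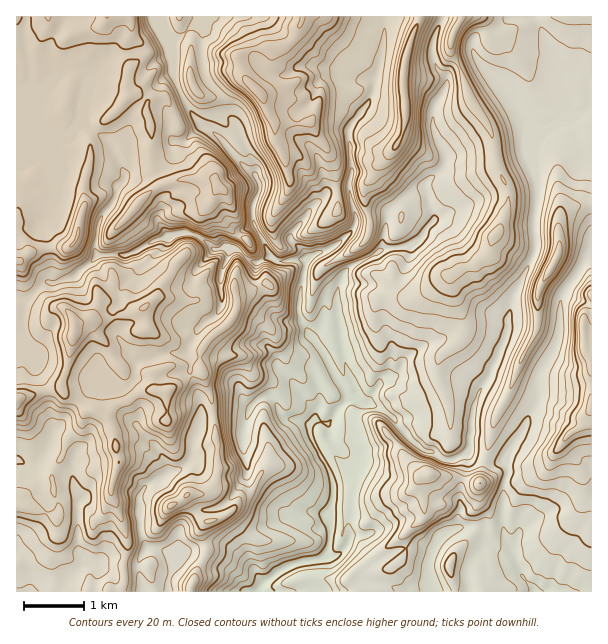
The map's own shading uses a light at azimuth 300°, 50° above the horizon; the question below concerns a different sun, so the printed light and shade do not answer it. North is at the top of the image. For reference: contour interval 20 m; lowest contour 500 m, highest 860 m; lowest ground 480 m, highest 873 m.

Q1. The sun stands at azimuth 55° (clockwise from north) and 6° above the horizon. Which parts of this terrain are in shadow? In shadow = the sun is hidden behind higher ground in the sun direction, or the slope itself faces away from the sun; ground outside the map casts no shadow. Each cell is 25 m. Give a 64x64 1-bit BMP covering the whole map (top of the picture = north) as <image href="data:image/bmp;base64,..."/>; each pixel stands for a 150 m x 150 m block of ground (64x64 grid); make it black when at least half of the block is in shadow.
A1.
<image width="64" height="64" href="data:image/bmp;base64,Qk0+AgAAAAAAAD4AAAAoAAAAQAAAAEAAAAABAAEAAAAAAAACAAATCwAAEwsAAAIAAAAAAAAA////AAAAAAAAAGAMOAeAQAAQIAAQBwDAADAAMAADAIAAYAAjAAEAAHPw+GCsAAAAe/P4ABwAAADzd3gAH+AAAPM3eAAf4eAAw6ewAB/44AAD44AAH/jgAAPgAAAf+OJAA8BAAB/wY0AD4AAAF/AjgAPgACA/8AHgA+DEAD/gIOAD4YQAb8dwcAvnjCBPzzDwn+eMIEeYOHifx4QgAzA4fD+GBAAAcDj+PgcMAAHCGP4YAwwAA8Yc/wgACMAGDh7/AAAIwA4+Dn84IADAH3wPf3wAAIA/HAd/fEAAAD8ABz58zQAYfwAHvnwMABB/AAeefAAAAP4AD948AAABvgAP3hgAAwm+AA/OAIADCb4AB8cBgAMBngIDw4EAAwGPBgHAsAABAI4EAeA8AAEgnAAA4BzwB//+AADwCPPH2/zAMHAMwf+7/kAwcA5h/jGOQABwBmHx8MYAOHAGMMF4RgB4cAIQoHwuAPwwAgAAfC4AfDAAAAB8LgB8AAAAAPyuAHgAAAAA/GYA+AAAAAH4Z4H4AAAAA/jGAfgAAAAP+IXD8AAAAB/4B+PwAAAAH/AH4+AAAAAf8Afj4AAAAD/gA+PAAAAAP+AD4cAAAAB/wAPhwAAAAG8AAeGAAAAALwAB44AAAAAvAADnGAAAAAQAAOMQAAAAAAAAcxAAAABABgAxkAAAAEAGABGAAA=="/>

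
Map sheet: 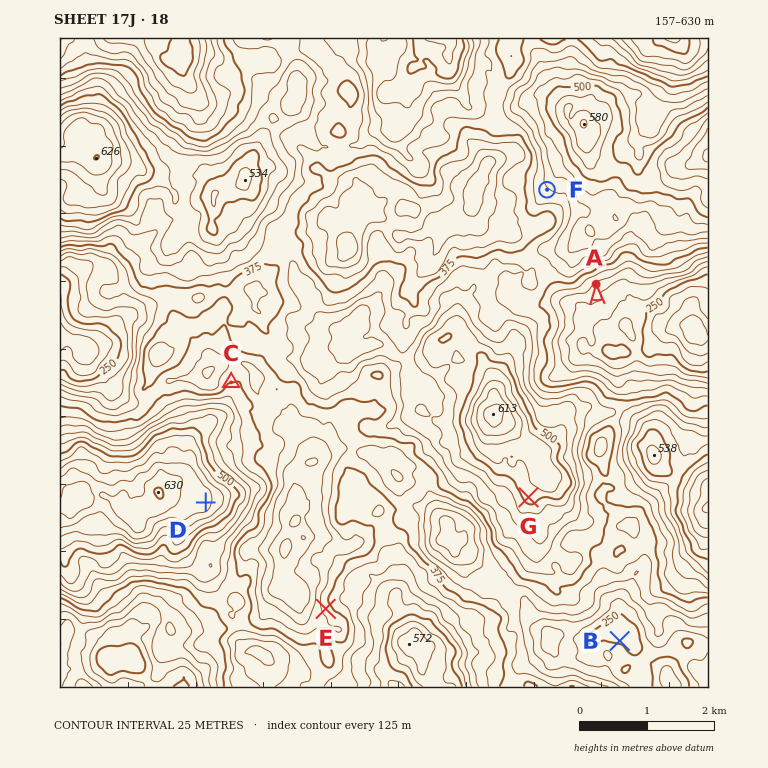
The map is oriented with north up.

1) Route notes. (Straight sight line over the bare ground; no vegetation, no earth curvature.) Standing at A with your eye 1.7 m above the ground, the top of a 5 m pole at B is hidden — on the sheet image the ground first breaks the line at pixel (602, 369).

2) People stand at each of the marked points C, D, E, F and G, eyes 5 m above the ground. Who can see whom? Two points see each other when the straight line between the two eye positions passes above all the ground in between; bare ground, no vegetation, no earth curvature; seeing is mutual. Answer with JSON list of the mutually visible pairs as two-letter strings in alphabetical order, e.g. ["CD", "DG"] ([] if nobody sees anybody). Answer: ["CG", "DE", "DF", "DG"]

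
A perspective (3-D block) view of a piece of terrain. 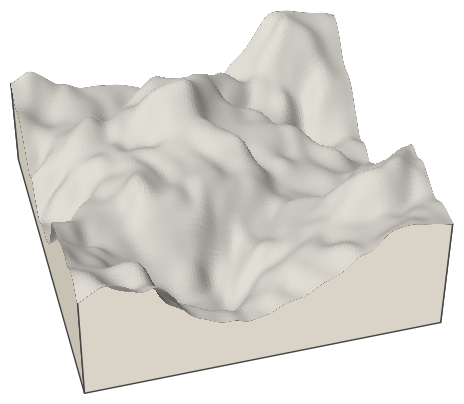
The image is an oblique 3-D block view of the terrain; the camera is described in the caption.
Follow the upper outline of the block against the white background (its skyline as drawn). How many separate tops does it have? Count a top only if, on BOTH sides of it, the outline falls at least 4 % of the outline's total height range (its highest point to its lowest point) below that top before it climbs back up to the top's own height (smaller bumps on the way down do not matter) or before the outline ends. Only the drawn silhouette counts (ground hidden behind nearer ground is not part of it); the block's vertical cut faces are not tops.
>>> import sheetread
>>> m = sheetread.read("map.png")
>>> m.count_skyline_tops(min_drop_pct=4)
3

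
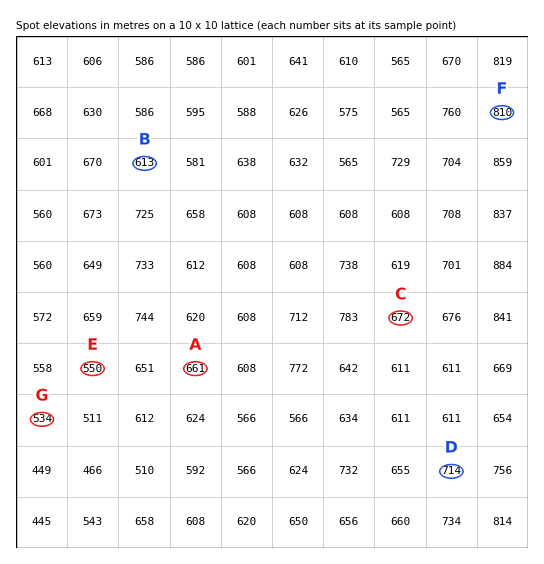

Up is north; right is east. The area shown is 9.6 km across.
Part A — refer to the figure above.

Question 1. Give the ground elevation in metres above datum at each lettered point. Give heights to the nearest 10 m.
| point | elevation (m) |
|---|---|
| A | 660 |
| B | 610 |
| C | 670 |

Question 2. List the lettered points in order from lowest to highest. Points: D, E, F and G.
G E D F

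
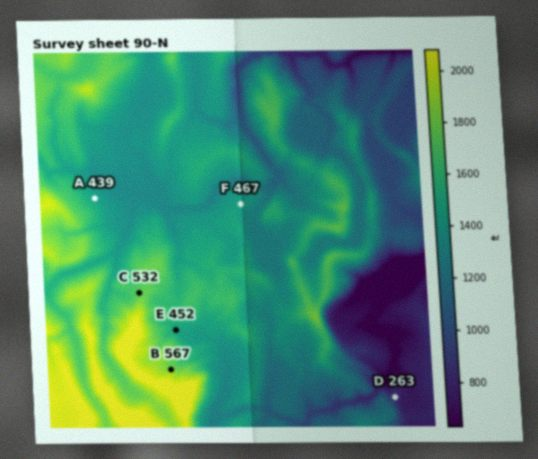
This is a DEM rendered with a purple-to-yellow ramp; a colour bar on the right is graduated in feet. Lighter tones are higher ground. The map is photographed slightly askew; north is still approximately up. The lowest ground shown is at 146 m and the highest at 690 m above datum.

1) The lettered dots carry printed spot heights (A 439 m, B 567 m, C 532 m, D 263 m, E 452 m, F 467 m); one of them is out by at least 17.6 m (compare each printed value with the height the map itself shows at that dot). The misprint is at F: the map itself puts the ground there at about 441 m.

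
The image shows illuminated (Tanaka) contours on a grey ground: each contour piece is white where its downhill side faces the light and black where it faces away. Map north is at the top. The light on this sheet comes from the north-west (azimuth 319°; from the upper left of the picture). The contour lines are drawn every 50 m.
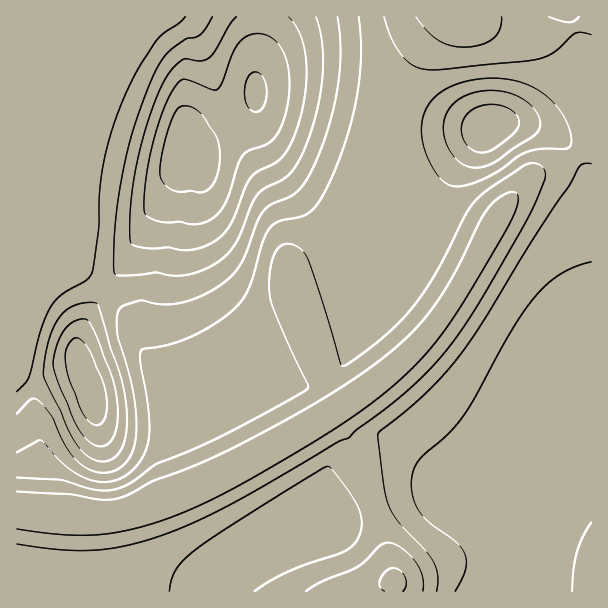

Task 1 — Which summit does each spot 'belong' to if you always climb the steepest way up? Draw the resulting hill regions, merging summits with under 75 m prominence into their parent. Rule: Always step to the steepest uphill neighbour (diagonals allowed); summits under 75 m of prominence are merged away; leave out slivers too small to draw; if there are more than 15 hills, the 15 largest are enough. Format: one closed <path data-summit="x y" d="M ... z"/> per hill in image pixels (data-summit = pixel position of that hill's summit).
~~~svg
<path data-summit="83 515" d="M255 98l-2 7-10 10-31 19-14 5-10 7 0 9-6 13-28 41-39 69-12 15-21 34-4 12 0 15 4 17-35 9-18 11-13 13 1 188 202 0 4-14 17-19 24-15 54-24 32-4 51-18 21-5 37 6 41 1 10-7 18-19 64-81 0-198-3-15-7-18-19-22-21-12-17-4-18-2-21 6-32 42-18 27-35 67-6-8-47-36-43-28-25-25-18-30-4-14z"/><path data-summit="459 17" d="M591 16l-574 0-1 386 13-11 18-11 35-9-4-17 0-15 4-12 9-16 24-33 39-69 28-41 6-13 0-9 10-7 14-5 31-19 10-10 2-7 3 25 4 14 18 30 25 25 37 24 53 40 6 8 35-67 42-59 8-10 6-2 15-4 26 4 30 14 19 22 7 18 2 14z"/><path data-summit="395 582" d="M429 493l-28 5-63 20-20 2-33 14-45 25-17 19-3 13 289 1 5-14 2-27-5-27-7-20-4-4-41-1z"/>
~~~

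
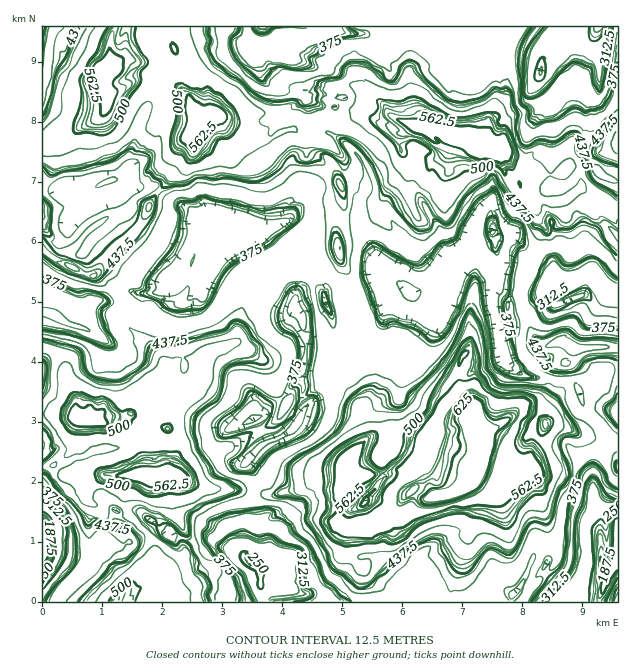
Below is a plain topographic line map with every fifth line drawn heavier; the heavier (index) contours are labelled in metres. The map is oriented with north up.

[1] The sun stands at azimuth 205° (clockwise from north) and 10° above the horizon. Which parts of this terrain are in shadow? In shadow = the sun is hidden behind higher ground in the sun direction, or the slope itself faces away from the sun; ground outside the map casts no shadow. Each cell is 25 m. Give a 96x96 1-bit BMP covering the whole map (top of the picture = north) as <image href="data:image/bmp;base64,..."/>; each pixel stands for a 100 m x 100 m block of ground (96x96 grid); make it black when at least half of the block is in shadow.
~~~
<image width="96" height="96" href="data:image/bmp;base64,Qk2+BAAAAAAAAD4AAAAoAAAAYAAAAGAAAAABAAEAAAAAAIAEAAATCwAAEwsAAAIAAAAAAAAA////AAAAAAAAAAAQM/gAAAAAAAAACAAQ8fgAAAAAAACAhAAA8AAAAAAAAACgAAAY+AAAAAAAAAhQAAB5+AAAAAAAAAgoAABz8AAAAAAAAAgADAB38AAAAAAAAAgADgBv8AAAAAAAAAgAAwbv8AAAAAAAAUgAAA//8AAAAAAAAcgAAB//4AAAAAAAAcgAAD78AAAAAAAAAcAAAHyAAAAAAAAAAcAAAOCAAAAAAAAAAcAAAcCAAAAQAAAAAcAAAAAAAAAeAAAABIAAAAAAAAAHAAAABAAAAAAAAAACAAAAACAAAAAAAAAAAEAAACAAAAADwAAADmAAAAAAAABvwAAABwAAAEAAOADv8AABggAACYAAPgH/8AAD4AAAGYCAP///8AAD8AAAGYBAD///9DADkAAAP4AAAP/4IxxBAAAA/4AAAD94Af9wAAAB+4AAAAB/gf++AAAA8AAAAAB/4HnfAAAAQEAAAAT5+ACHAgAAAMAAAABgCAABAAA4CcAAGQAAAAAAcAA+CcAAHwAAAAAAeAB/I8AB/AAAAAAAOAR/Z8MH+AAAAAAIEAH/78AH+AAAAGAPwAH//wAD/AAAACAHwQD//wAB/gAAAAABAYH//AAD/4AAAAAAAMD/+AAD/4AAAAAAAGD/8AAD8AAAAAAAACD/8AAHAAAABCAAAAD/wAA/cB4AHCAAAAP/AAD/8D/gODAAAOH+EH//4B/8OPAAA+H+Pf//wAf+efAAj/D+H///wAA/+fAA/8D+H/9/gAMD8cEB/4D4H/8/gA/gYAMB/gH4P/8fIB/wAAMBiAH4f/8AAP/wAAIDgAD4f/8AAfwAAAIDgAB4efAAADgAAAAHgAD4MCAAABAAAAAHAAD4AAAAAAAAAAAHAADwAAADgAAAAAAHAADAAAAPAAABgAAGAABAAAA/AAAA4AAGAAAAAAB2AAAAeAAgAAAQAADgAAAAPAAgAAAxAACAAAAAHgBgAAAwAAEAAAAAB4BgAAAwAAFAAAAAAMAAAAAwCAAAAAAAAGAAAAAACABAAAAAAAAAAYAAAABAAAMAAAAAAQAAAADAAAMAAAAAAQAAAADAAGAAAAAAAAAAAAHAACAAAAAAAAAAAAdAAAAAAAAgAAAAAA8AAAAAAABgAAAAAB8AAAAAAABgAAAAAB8AAAAAAAAAAAAAADwAAAAAAAAAAAAAADgAAAAAAAAwAAAAAHAAAAAAAABwAAADwHAAAAAAAABgAAAD/nAAAAAAAACAAAAH/+AAAAAAAAAAAAAf/8AAAAAAAAAAAAQf/cAAAAAAAAAAAD///mEAAAABgBgAOP///3gAAAADgz4Af//7//wAAAAfj/wg///z8/wAAAB/v/AAf//n8HwAAAH/f+AAAP//8AwAAAH+/wGAYf//+BwAAADh/gPA4/8P/BwAAAAH/nnD8/gB/hwAAAAP//j/78AB//gAwMAf//Afz4AB/fgAQcAf/vwPhwAB/PgAC8Af/AOHAAAA+HAAA4AN+APgAAAAOAAAAQAY/AH8AAAAAAAAAAAYX4BgAAAAAAA="/>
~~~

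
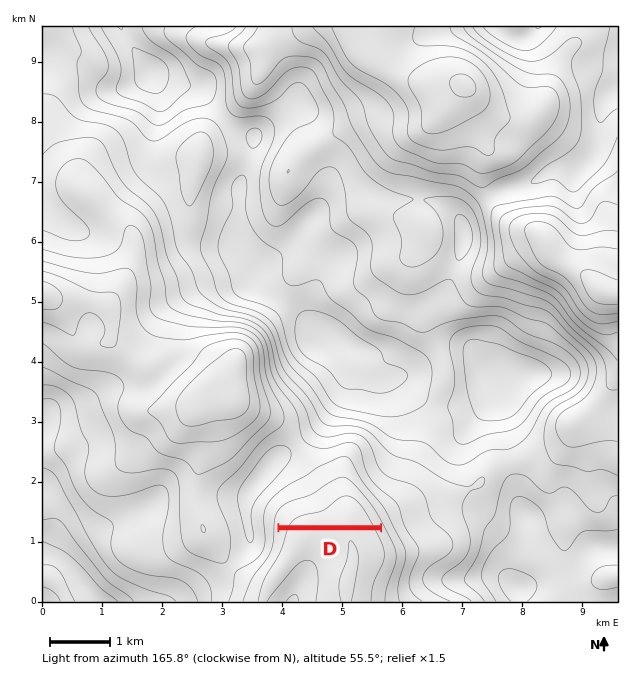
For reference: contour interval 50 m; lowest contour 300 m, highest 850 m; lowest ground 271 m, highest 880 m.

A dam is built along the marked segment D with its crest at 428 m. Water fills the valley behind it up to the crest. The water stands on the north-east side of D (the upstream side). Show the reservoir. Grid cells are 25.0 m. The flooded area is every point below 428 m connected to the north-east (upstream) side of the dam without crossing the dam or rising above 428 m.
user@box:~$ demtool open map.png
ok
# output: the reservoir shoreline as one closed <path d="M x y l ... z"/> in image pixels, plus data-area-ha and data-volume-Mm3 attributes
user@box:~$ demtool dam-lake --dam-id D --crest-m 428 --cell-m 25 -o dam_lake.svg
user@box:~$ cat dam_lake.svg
<path d="M349 486l-11 0-10 6-6 6-9 5-23 6-8 8-3 8 100 1-3-7-12-18-15-15z" data-area-ha="68" data-volume-Mm3="22.48"/>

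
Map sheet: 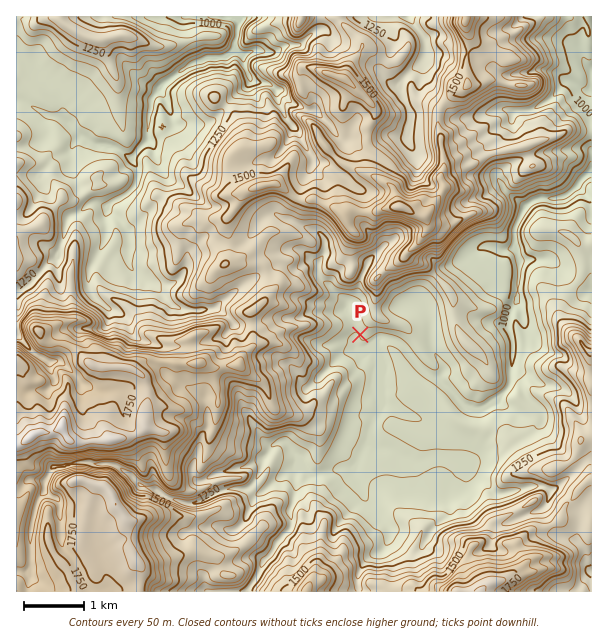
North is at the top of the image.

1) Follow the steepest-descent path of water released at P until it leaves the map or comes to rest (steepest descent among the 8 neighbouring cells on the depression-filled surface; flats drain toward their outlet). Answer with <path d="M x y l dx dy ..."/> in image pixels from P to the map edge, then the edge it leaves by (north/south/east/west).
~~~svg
<path d="M360 335l-1 0-5 4 2 8 16 0 9-9 9 0 2 1 6 2 9 9 0 1 6 6 0 2 15 15 6 3 3 0 0 1 6 6 1 0 11 11 0 1 1 0 8 8 6 1 1 2 18 0 20-20 1-3 0-15 2-1 1-26-1-1 0-5-3-6 0-13 6-12 0-8 3-4 0-12 1-2 0-24-1-1 0-8-3-6 0-12 1-1 0-3 8-15 7-8 6-3 20 0 1-1 5 0 6-3 19-21 3 0"/>
exit: east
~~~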